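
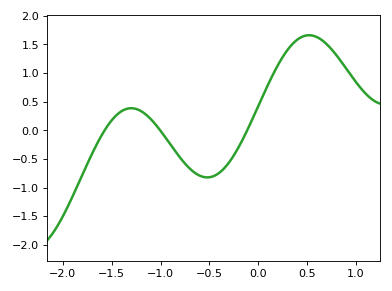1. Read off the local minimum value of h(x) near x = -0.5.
-0.8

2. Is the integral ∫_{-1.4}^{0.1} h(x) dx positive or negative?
negative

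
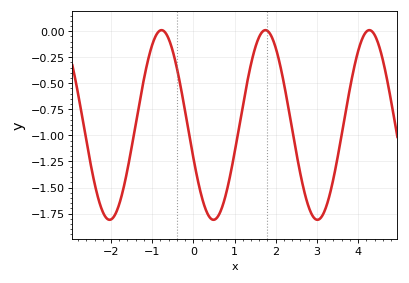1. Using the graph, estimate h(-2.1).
-1.8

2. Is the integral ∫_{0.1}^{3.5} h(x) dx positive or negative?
negative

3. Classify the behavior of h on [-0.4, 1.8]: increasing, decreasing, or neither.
neither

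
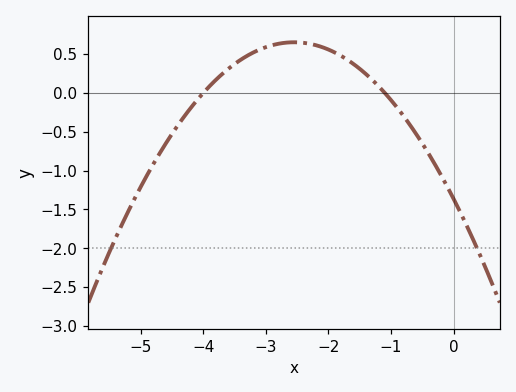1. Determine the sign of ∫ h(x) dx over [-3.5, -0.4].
positive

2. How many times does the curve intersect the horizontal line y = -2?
2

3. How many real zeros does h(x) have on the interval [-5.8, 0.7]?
2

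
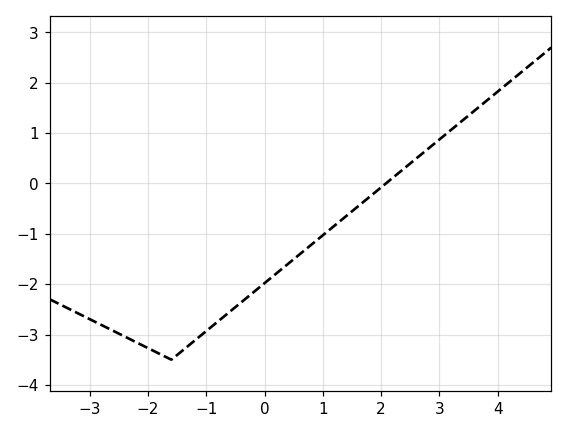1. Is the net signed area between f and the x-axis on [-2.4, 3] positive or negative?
negative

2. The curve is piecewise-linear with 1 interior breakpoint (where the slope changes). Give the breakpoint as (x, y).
(-1.6, -3.5)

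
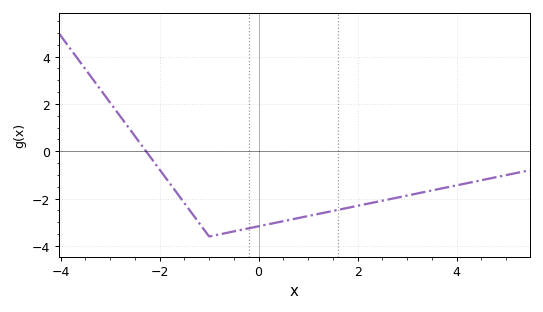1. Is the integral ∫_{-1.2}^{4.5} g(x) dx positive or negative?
negative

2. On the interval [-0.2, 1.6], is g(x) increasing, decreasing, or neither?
increasing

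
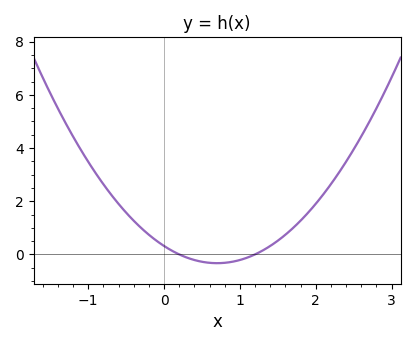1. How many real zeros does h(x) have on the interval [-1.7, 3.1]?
2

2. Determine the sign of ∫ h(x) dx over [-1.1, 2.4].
positive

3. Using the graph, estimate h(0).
0.4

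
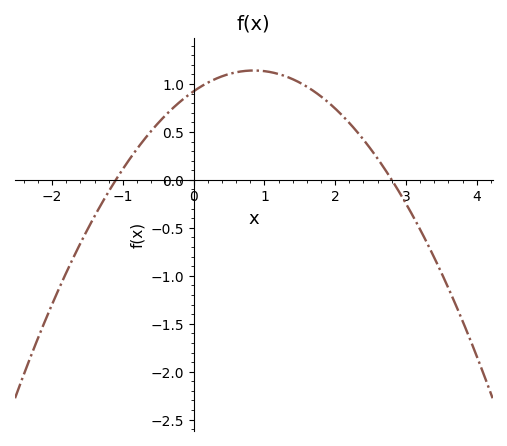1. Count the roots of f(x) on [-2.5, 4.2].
2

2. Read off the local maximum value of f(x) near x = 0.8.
1.15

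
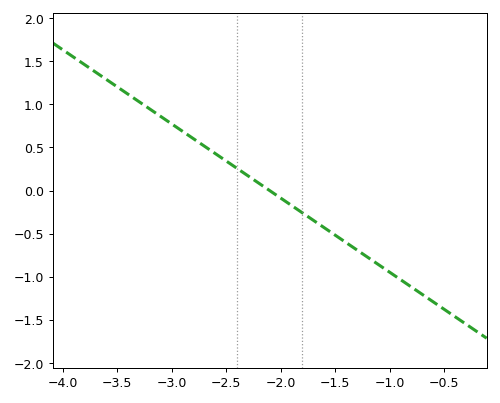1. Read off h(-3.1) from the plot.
0.85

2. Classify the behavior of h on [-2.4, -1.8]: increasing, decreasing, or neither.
decreasing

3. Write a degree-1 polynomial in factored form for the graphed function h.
y = -0.86(x + 2.1)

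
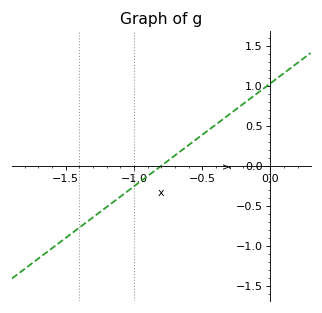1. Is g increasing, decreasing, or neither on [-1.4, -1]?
increasing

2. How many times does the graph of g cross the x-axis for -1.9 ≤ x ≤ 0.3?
1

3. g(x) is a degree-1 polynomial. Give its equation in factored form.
y = 1.29(x + 0.8)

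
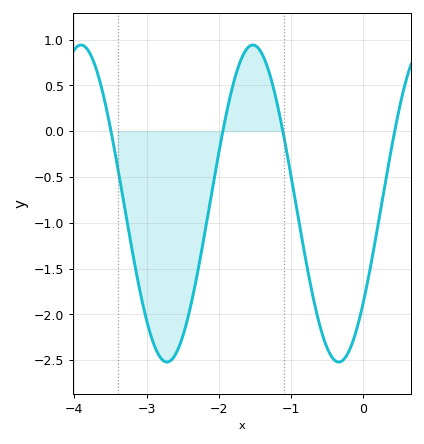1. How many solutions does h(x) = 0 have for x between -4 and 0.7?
4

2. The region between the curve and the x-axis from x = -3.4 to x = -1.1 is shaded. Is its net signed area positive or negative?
negative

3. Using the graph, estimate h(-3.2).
-1.3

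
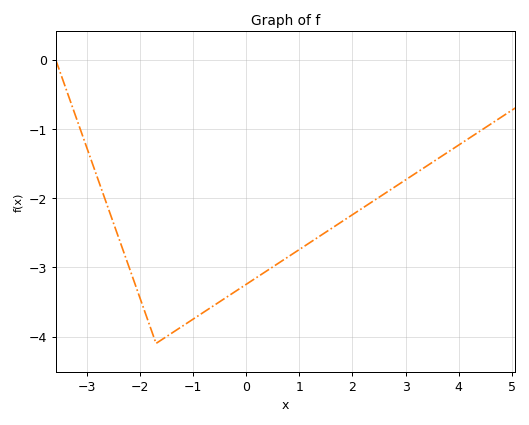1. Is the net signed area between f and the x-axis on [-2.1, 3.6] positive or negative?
negative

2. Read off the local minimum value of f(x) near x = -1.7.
-4.1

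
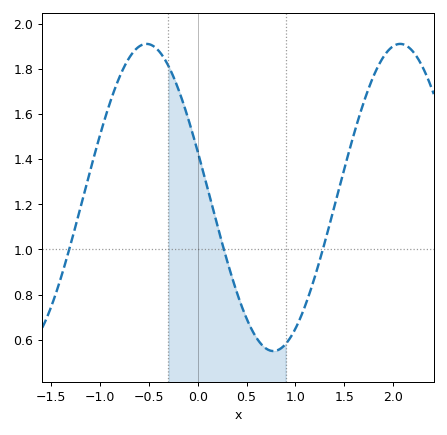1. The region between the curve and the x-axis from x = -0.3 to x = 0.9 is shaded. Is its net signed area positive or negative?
positive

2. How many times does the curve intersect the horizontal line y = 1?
3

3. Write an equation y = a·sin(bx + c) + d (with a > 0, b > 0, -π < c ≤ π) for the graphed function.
y = 0.68sin(2.4x + 2.8) + 1.23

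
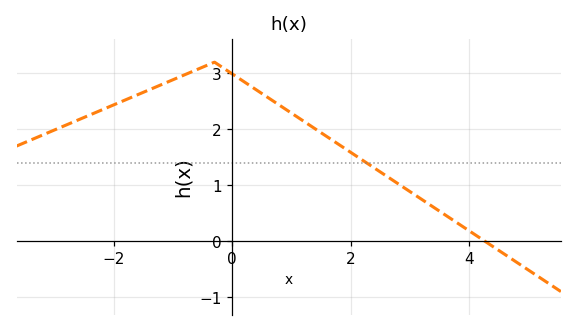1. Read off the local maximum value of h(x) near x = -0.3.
3.2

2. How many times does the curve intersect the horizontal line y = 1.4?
1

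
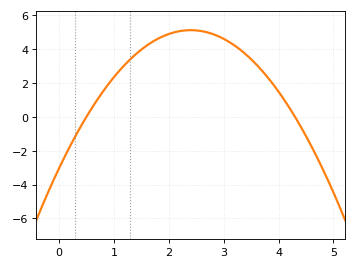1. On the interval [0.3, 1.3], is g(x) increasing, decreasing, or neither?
increasing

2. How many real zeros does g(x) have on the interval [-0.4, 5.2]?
2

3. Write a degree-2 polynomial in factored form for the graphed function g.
y = -1.42(x - 0.5)(x - 4.3)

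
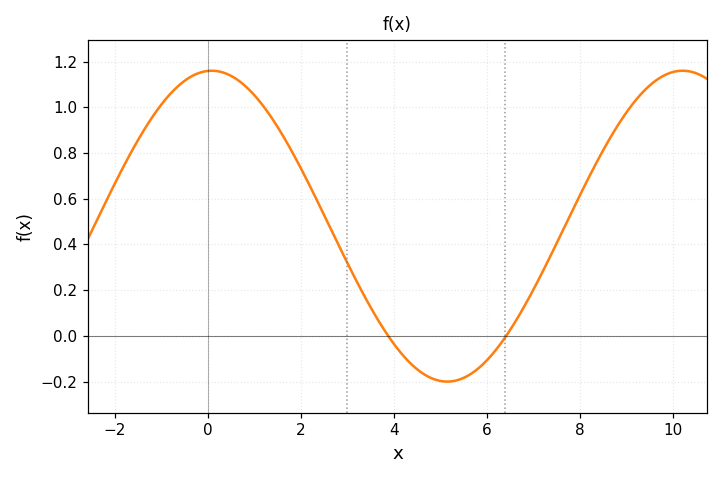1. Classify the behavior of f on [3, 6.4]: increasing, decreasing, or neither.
neither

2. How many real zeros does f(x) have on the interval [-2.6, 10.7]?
2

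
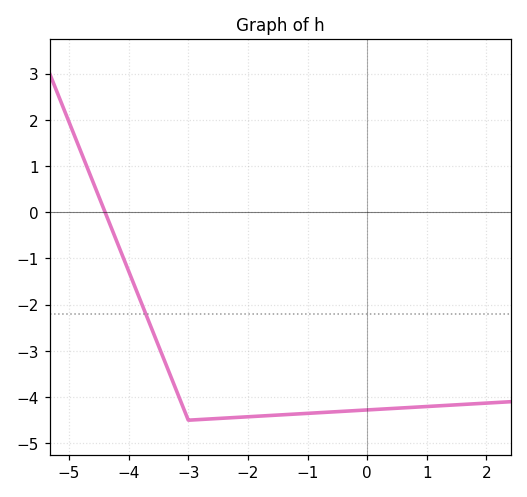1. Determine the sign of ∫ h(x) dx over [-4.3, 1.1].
negative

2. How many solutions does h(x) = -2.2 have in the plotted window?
1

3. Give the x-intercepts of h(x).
-4.4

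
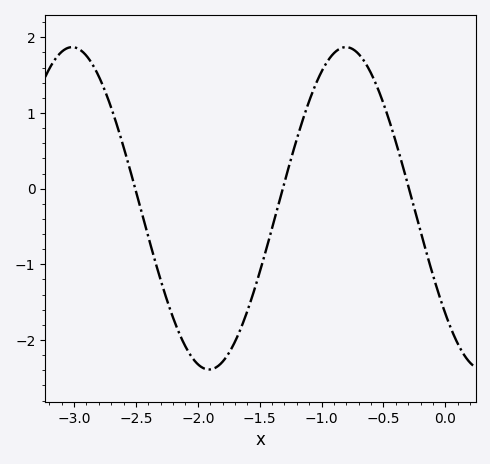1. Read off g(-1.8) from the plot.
-2.3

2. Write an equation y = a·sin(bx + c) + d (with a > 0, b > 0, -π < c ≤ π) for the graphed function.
y = 2.13sin(2.8x - 2.4) - 0.26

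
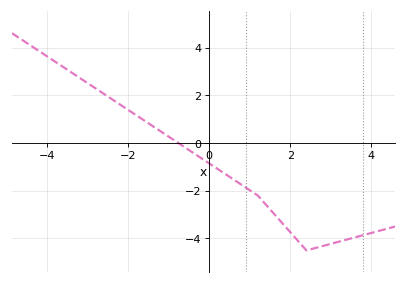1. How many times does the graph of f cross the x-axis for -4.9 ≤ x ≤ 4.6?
1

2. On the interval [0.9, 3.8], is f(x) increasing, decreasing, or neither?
neither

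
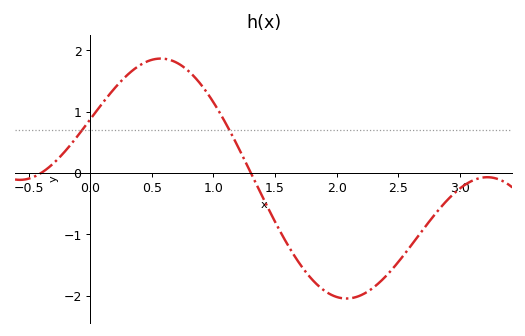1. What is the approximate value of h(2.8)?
-0.67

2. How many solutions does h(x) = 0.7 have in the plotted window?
2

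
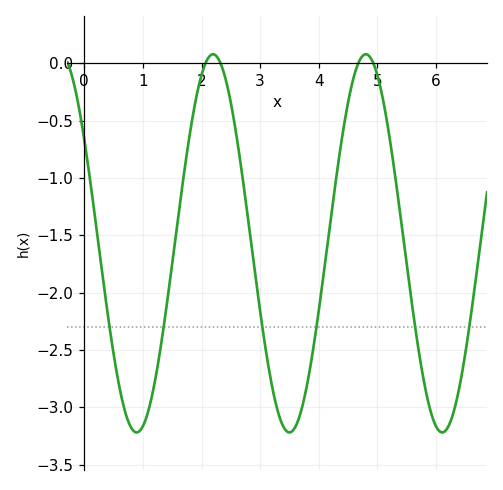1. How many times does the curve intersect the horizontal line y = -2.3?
6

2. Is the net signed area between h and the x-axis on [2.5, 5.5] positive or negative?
negative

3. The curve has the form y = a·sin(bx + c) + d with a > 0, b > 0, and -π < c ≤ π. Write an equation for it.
y = 1.65sin(2.4x + 2.6) - 1.57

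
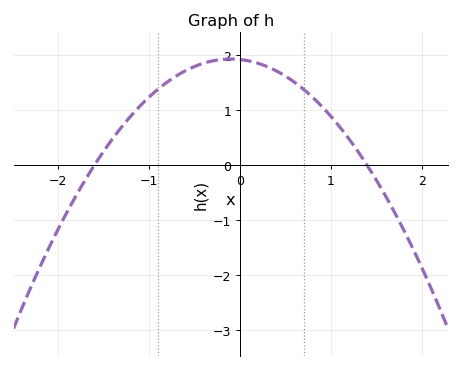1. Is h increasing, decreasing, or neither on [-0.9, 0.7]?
neither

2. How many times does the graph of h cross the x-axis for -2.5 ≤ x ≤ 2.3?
2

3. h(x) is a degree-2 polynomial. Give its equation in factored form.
y = -0.86(x + 1.6)(x - 1.4)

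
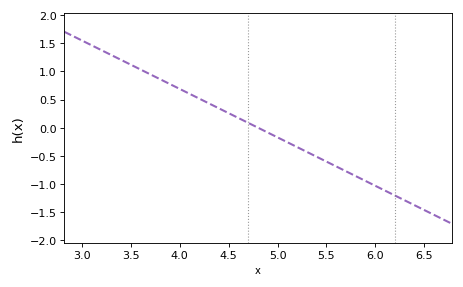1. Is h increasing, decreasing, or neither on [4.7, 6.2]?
decreasing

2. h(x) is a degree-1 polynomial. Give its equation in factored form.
y = -0.86(x - 4.8)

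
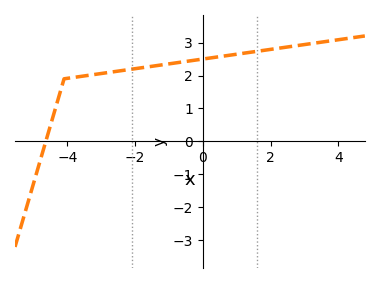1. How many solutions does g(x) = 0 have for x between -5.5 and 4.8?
1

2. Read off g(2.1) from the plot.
2.81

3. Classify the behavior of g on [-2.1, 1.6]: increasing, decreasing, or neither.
increasing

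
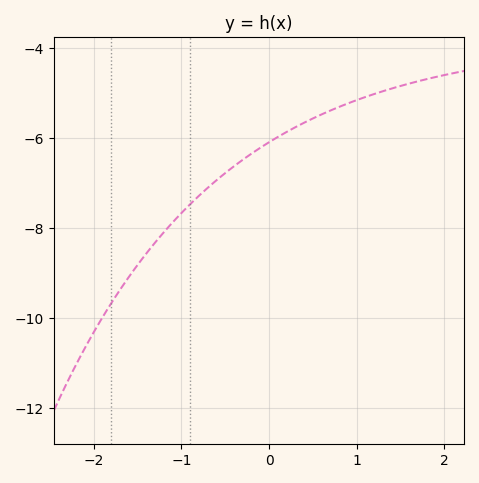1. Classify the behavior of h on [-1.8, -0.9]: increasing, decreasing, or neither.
increasing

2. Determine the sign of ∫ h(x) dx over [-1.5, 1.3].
negative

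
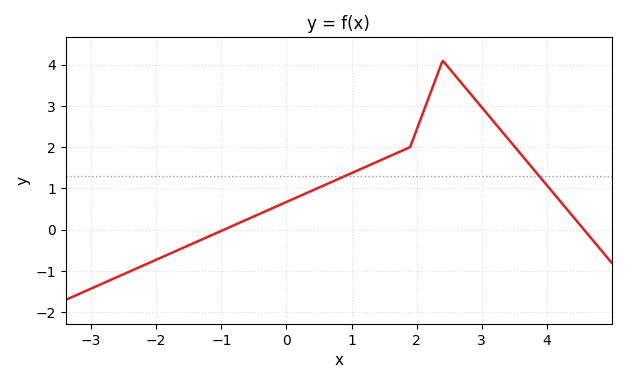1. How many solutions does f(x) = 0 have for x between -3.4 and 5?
2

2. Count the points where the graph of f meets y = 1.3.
2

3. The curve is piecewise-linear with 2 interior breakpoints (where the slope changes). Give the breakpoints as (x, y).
(1.9, 2); (2.4, 4.1)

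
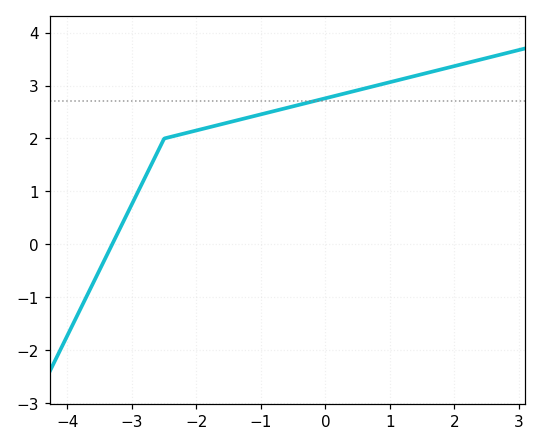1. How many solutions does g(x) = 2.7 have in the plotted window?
1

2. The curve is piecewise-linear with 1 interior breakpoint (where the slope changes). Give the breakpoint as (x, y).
(-2.5, 2)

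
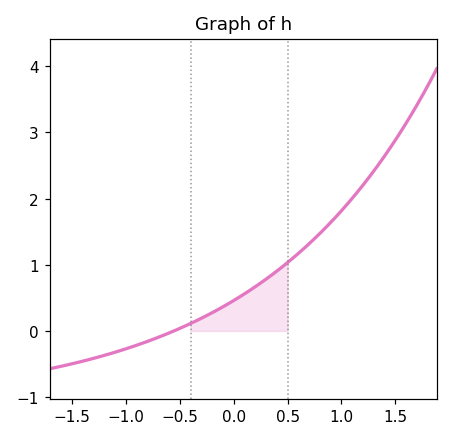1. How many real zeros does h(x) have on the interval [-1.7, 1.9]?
1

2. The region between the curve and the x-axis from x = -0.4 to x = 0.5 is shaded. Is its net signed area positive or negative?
positive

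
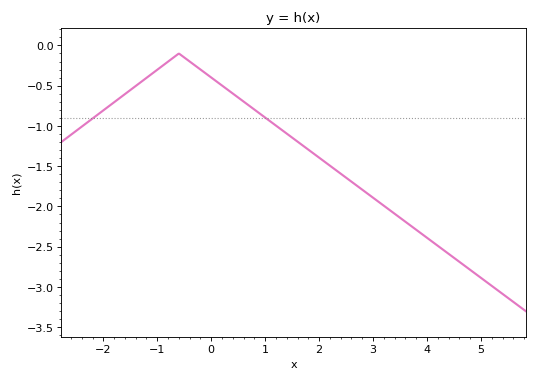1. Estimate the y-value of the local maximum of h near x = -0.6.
-0.101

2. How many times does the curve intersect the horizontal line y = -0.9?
2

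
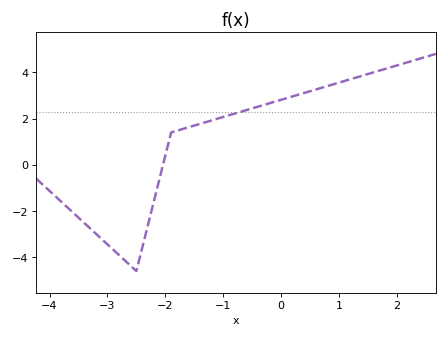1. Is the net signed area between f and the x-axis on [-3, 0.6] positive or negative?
positive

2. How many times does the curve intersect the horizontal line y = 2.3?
1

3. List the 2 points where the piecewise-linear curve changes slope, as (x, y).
(-2.5, -4.6); (-1.9, 1.4)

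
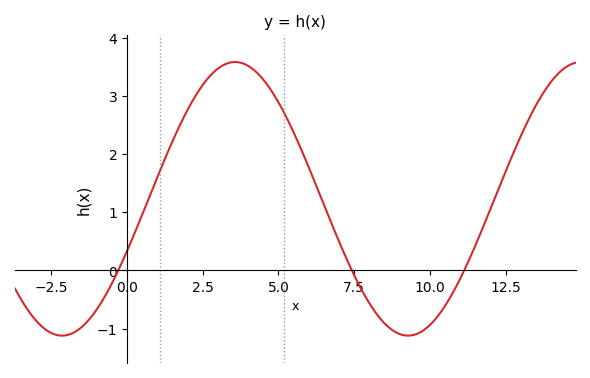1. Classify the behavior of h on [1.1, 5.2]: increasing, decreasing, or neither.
neither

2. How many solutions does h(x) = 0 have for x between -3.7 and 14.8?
3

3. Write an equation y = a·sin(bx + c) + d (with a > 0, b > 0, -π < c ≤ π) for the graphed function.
y = 2.35sin(0.55x - 0.39) + 1.23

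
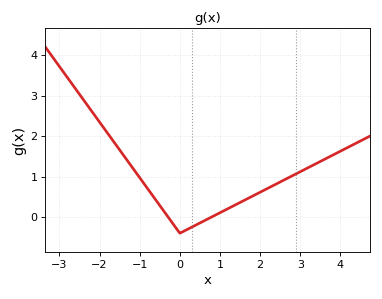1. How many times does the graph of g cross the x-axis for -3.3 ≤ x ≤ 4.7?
2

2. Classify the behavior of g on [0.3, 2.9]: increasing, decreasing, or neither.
increasing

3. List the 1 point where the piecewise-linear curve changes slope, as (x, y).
(0, -0.4)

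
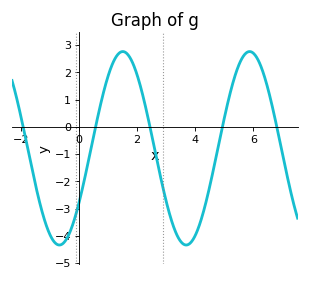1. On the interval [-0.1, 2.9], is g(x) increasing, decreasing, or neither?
neither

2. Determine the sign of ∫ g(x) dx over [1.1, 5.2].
negative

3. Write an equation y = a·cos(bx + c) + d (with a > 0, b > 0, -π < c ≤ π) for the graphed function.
y = 3.55cos(1.44x - 2.17) - 0.79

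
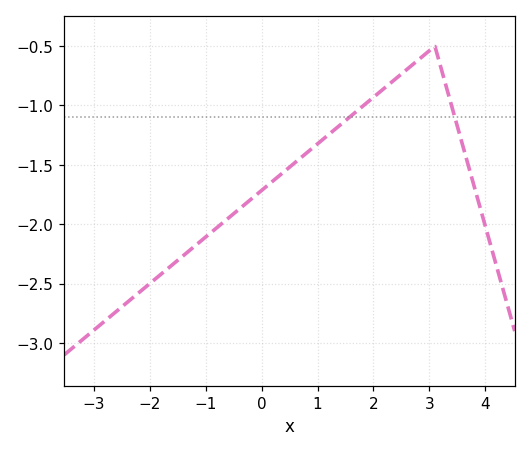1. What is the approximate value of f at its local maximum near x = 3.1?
-0.501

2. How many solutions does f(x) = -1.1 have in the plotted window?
2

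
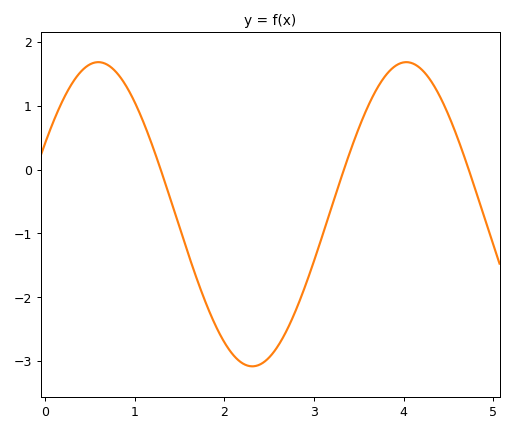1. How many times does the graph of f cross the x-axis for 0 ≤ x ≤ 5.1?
3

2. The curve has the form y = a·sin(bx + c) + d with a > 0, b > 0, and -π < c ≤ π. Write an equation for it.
y = 2.38sin(1.8x + 0.48) - 0.7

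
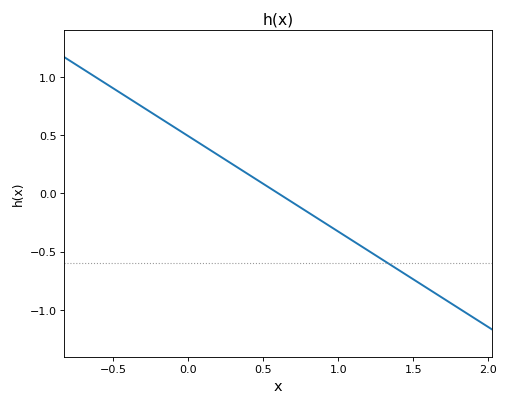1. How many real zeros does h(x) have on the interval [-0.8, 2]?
1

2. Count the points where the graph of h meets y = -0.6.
1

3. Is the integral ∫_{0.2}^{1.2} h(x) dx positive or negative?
negative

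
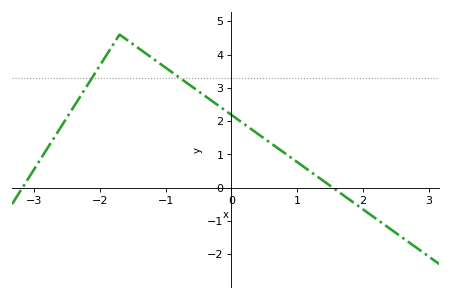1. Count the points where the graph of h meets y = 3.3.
2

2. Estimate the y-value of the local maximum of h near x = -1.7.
4.6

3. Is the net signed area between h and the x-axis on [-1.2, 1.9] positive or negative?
positive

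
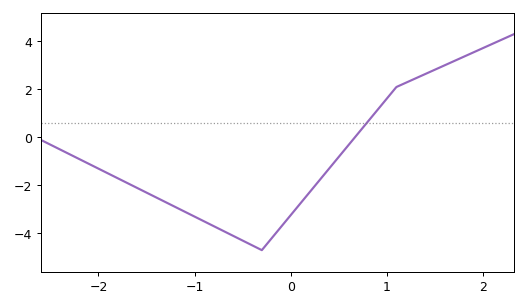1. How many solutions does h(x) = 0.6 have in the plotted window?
1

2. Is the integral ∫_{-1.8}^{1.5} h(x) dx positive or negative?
negative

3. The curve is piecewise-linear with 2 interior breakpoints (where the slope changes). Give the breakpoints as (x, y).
(-0.3, -4.7); (1.1, 2.1)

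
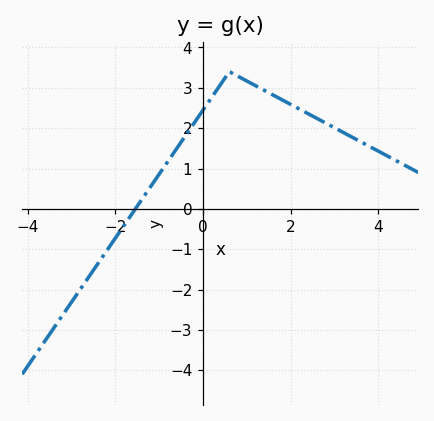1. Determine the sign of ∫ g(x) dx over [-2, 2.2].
positive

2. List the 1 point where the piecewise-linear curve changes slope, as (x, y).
(0.6, 3.4)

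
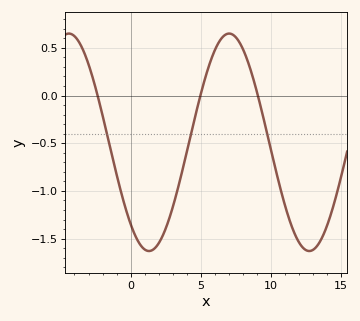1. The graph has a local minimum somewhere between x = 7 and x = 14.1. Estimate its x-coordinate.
12.5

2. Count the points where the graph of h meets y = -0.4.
3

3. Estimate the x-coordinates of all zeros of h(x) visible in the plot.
-2.5, 5, 9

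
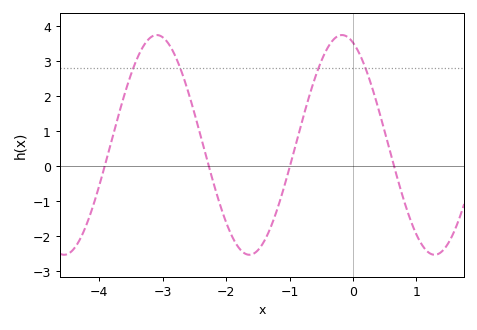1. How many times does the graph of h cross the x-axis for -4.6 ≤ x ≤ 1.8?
4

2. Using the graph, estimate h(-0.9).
0.628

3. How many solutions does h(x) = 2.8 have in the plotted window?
4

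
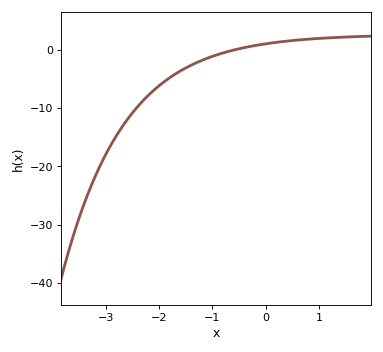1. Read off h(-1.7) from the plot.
-4.2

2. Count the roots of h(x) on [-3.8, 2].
1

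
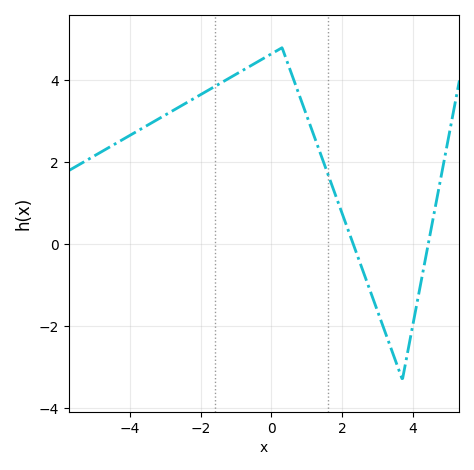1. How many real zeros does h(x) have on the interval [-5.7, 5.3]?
2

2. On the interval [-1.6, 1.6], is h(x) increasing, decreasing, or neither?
neither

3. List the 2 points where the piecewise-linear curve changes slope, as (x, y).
(0.3, 4.8); (3.7, -3.3)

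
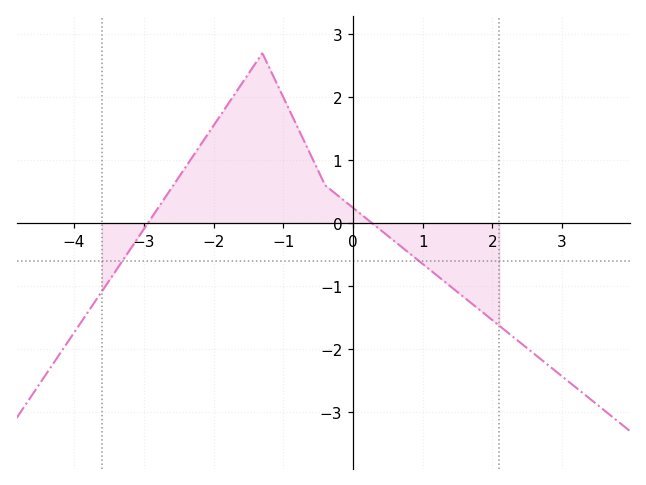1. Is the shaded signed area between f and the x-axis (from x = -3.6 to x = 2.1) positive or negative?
positive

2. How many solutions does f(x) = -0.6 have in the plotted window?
2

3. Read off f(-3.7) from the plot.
-1.2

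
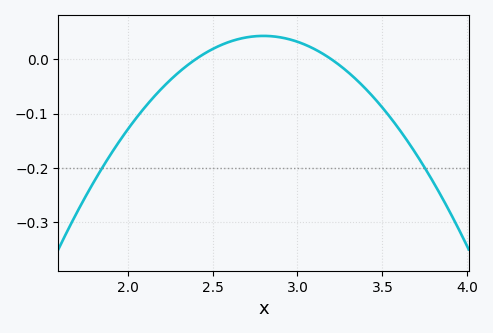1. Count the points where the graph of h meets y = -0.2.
2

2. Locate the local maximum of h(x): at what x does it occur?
2.8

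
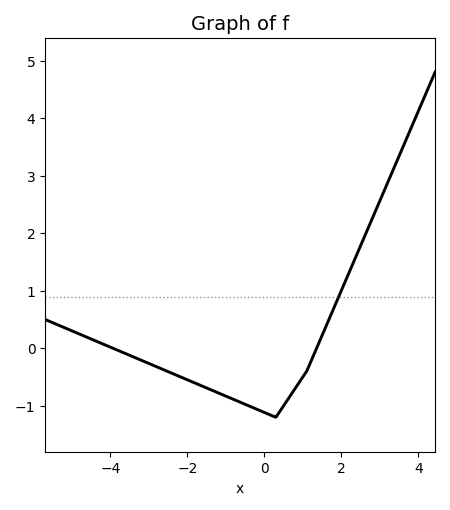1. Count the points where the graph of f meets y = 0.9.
1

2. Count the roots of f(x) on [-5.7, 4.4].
2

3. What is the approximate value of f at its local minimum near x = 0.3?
-1.2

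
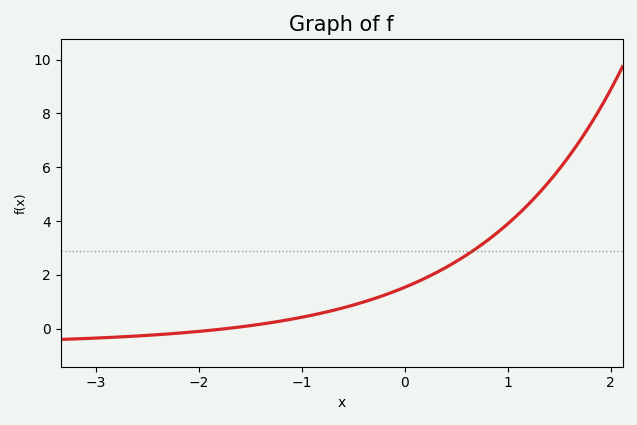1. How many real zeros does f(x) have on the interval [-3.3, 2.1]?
1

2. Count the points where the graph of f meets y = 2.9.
1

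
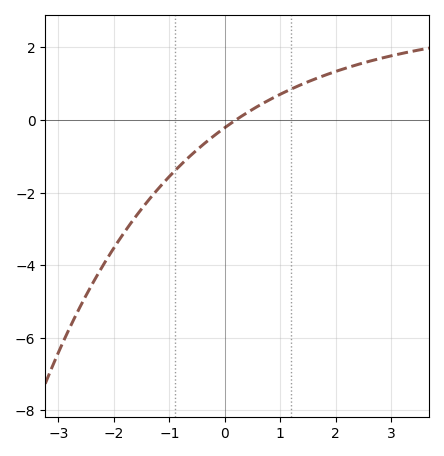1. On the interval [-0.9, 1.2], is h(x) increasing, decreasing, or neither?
increasing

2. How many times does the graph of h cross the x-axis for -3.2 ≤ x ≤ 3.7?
1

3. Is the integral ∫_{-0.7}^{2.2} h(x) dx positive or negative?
positive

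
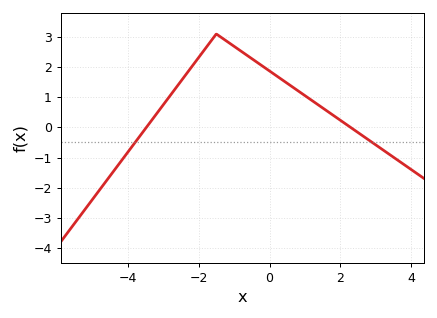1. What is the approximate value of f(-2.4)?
1.68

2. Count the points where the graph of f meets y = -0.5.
2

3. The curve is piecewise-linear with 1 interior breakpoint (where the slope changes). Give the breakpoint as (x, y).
(-1.5, 3.1)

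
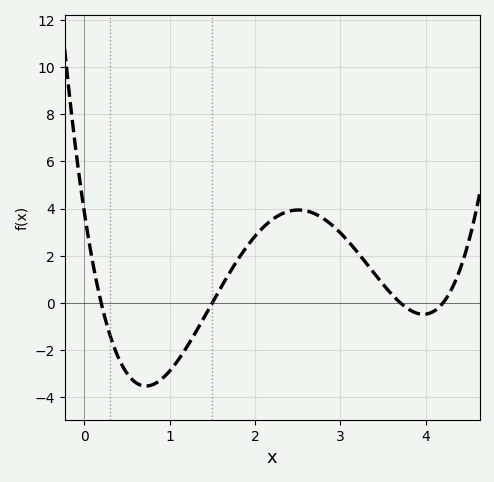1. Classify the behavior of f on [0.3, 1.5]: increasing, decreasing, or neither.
neither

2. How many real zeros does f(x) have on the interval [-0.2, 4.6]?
4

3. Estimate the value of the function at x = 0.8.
-3.4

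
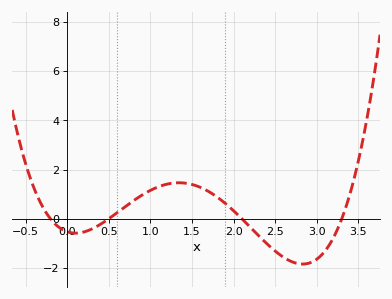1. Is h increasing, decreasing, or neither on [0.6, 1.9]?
neither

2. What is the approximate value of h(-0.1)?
-0.341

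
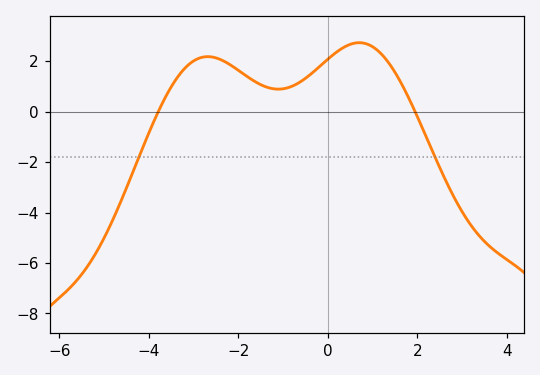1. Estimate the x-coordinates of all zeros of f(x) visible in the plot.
-3.79, 1.95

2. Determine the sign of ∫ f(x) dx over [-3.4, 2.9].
positive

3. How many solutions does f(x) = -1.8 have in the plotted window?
2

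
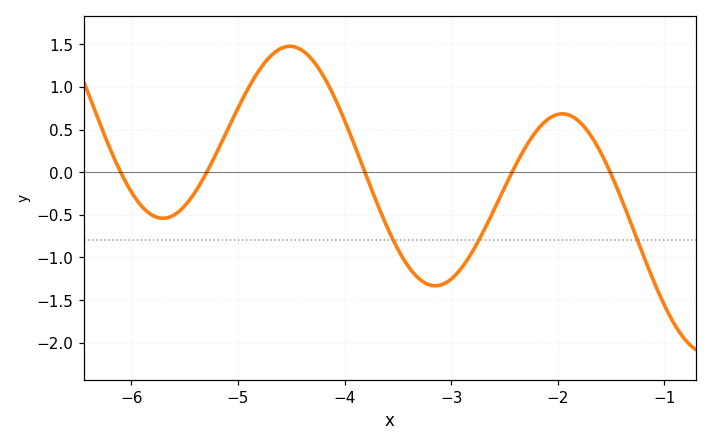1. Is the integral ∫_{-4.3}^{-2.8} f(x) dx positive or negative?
negative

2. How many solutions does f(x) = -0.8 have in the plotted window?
3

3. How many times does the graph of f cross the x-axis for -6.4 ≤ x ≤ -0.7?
5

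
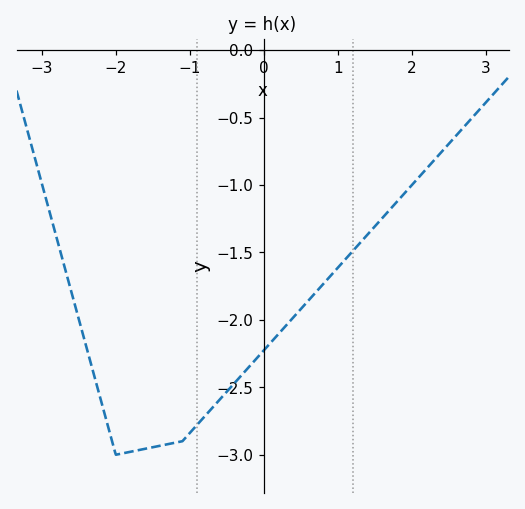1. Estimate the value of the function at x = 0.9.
-1.65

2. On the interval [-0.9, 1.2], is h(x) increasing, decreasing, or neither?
increasing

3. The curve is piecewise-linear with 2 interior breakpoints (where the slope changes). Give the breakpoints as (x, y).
(-2, -3); (-1.1, -2.9)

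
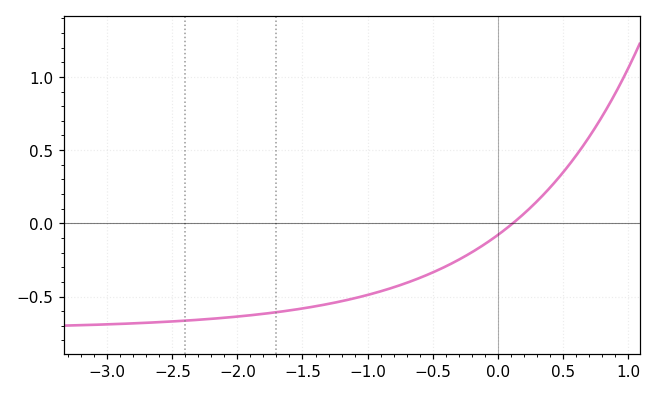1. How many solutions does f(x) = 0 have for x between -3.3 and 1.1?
1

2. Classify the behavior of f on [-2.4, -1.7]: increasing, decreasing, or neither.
increasing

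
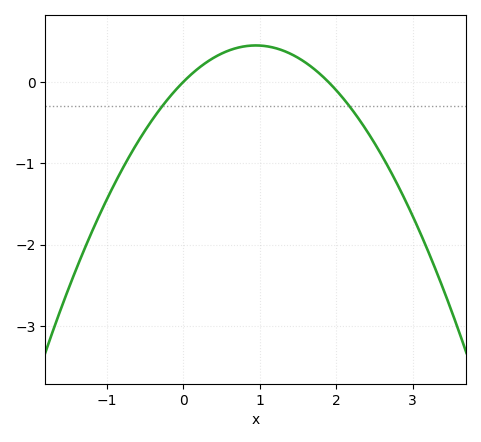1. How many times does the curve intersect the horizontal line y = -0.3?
2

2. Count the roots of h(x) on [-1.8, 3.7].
2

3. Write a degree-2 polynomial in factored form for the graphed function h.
y = -0.5(x - 0)(x - 1.9)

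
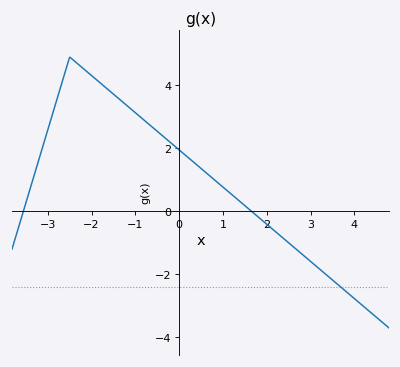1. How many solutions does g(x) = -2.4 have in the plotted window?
1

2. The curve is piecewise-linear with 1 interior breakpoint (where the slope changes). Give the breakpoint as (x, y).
(-2.5, 4.9)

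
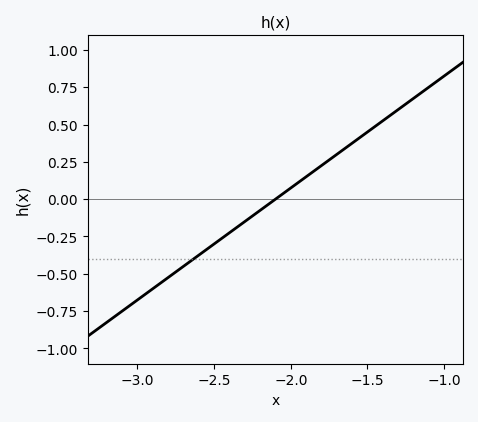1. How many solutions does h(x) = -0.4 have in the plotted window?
1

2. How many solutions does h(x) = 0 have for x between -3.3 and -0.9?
1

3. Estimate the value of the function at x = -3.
-0.65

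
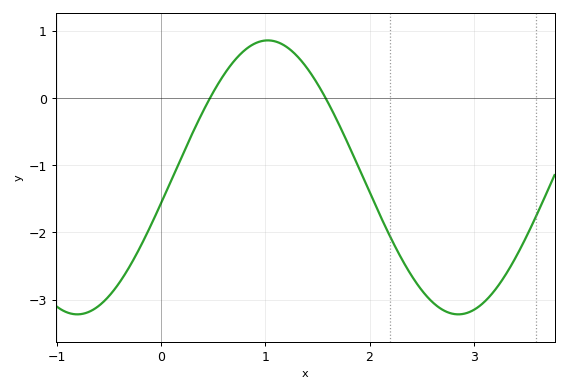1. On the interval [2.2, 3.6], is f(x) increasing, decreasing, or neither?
neither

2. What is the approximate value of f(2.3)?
-2.37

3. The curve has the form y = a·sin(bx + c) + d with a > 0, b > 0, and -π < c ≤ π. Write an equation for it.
y = 2.04sin(1.72x - 0.192) - 1.18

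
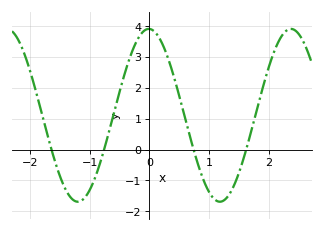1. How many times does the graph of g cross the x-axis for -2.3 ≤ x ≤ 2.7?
4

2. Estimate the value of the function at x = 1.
-1.37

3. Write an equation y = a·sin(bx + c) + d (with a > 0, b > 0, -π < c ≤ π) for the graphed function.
y = 2.8sin(2.64x + 1.59) + 1.11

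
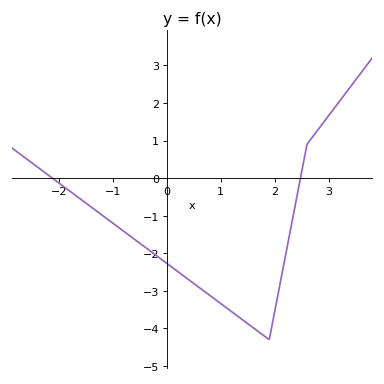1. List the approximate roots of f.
-2.1, 2.5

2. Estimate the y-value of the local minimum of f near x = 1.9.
-4.3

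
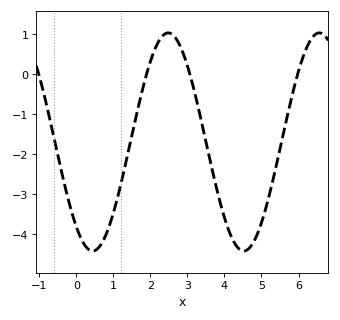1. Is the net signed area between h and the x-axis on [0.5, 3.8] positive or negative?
negative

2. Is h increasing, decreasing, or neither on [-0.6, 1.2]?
neither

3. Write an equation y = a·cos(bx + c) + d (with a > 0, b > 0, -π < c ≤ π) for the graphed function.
y = 2.73cos(1.5x + 2.5) - 1.7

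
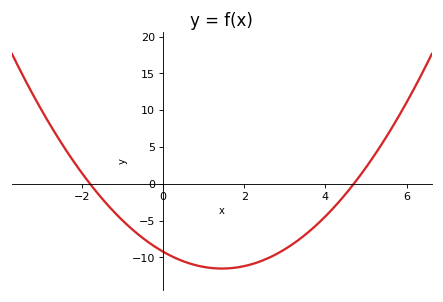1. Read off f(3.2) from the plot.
-8.18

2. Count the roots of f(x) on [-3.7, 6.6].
2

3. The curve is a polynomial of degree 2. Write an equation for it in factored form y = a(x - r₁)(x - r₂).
y = 1.09(x + 1.8)(x - 4.7)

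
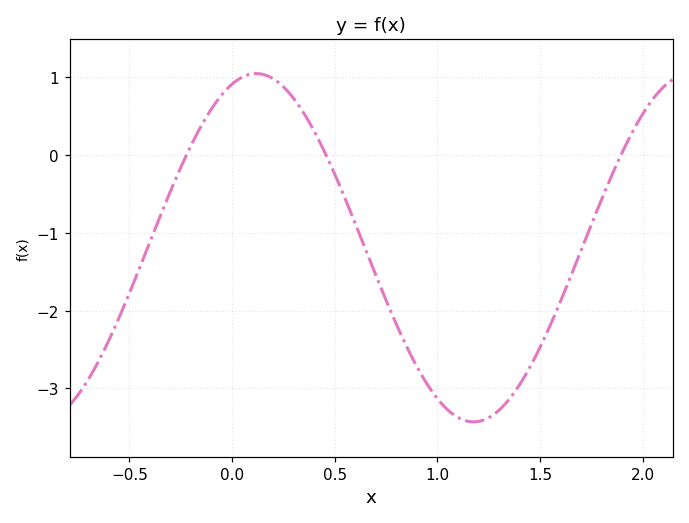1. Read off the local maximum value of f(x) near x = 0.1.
1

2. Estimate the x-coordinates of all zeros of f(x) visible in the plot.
-0.2, 0.45, 1.9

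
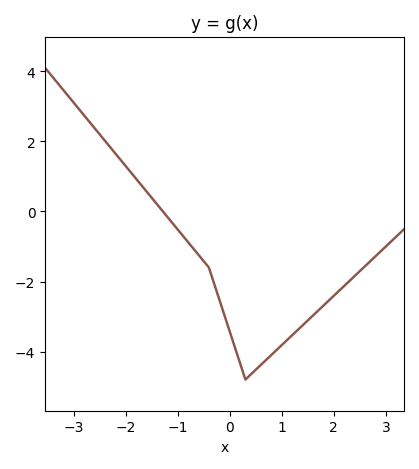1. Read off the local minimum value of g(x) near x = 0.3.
-4.8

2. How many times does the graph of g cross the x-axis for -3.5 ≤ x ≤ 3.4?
1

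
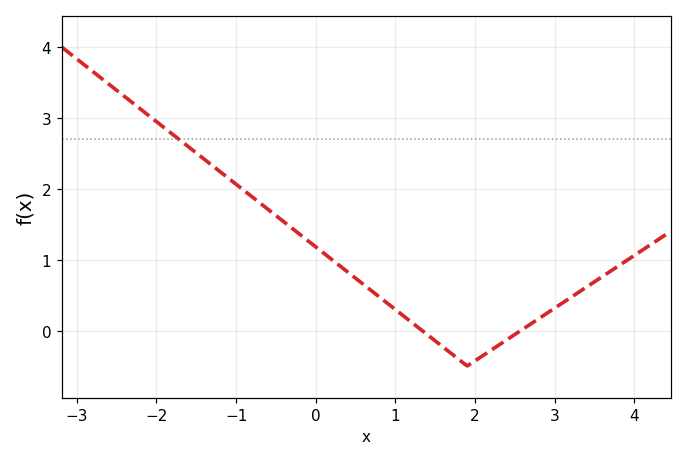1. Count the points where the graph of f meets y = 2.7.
1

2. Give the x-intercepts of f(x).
1.34, 2.57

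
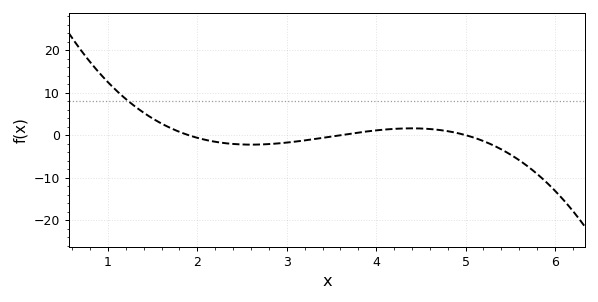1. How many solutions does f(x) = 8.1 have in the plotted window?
1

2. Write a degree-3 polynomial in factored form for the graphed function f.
y = -1.33(x - 1.9)(x - 3.6)(x - 5)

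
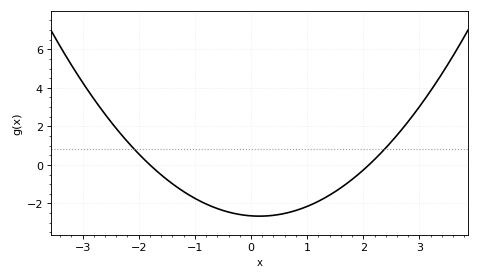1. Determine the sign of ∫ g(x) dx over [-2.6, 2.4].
negative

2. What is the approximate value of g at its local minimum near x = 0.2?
-2.6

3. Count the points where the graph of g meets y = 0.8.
2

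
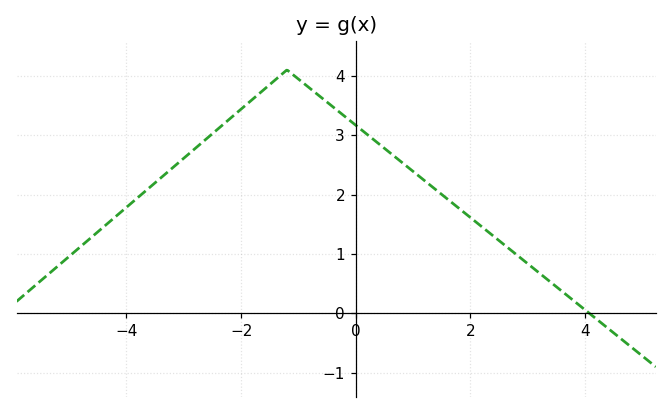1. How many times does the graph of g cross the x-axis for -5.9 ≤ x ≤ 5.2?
1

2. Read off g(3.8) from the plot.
0.215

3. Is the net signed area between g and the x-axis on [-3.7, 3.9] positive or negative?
positive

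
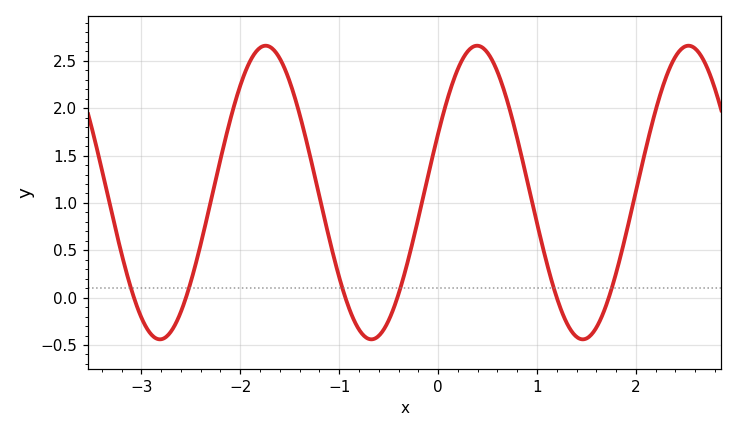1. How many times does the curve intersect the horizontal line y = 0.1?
6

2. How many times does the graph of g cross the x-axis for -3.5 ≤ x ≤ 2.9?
6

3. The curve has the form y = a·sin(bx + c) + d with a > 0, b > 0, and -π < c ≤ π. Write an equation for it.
y = 1.55sin(2.9x + 0.41) + 1.11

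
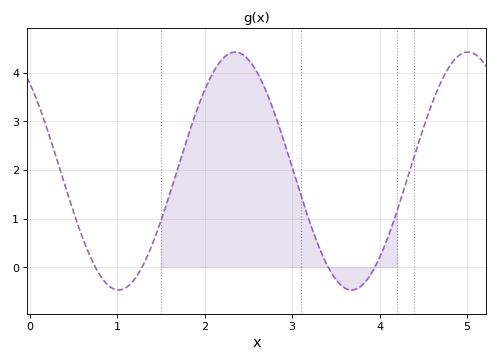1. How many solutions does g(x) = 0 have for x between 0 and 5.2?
4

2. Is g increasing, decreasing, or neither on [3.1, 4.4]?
neither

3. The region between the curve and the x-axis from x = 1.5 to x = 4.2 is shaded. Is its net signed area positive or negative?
positive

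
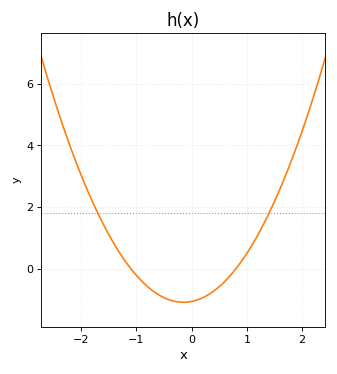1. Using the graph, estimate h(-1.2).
0.24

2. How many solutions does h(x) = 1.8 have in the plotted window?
2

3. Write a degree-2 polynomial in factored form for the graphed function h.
y = 1.2(x + 1.1)(x - 0.8)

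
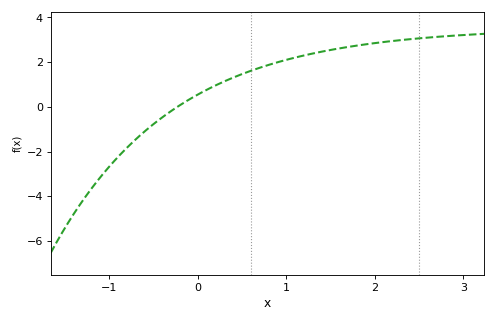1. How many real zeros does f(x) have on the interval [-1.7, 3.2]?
1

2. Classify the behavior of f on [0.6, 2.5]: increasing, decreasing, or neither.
increasing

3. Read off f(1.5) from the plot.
2.55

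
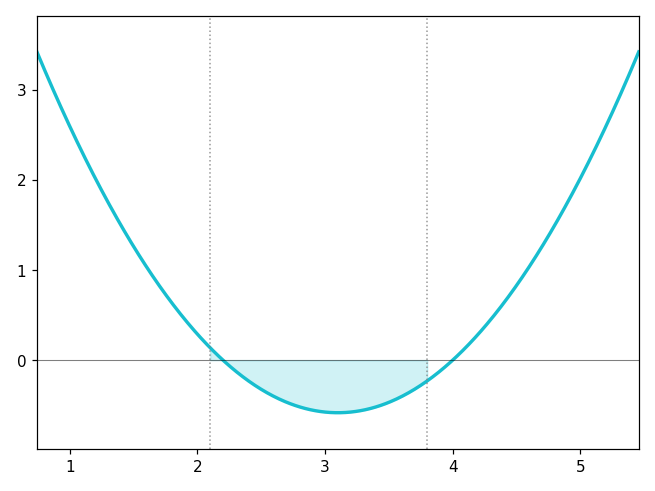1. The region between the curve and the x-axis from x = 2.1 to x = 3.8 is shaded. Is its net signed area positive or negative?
negative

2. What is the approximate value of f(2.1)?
0.137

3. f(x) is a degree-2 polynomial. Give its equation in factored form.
y = 0.72(x - 2.2)(x - 4)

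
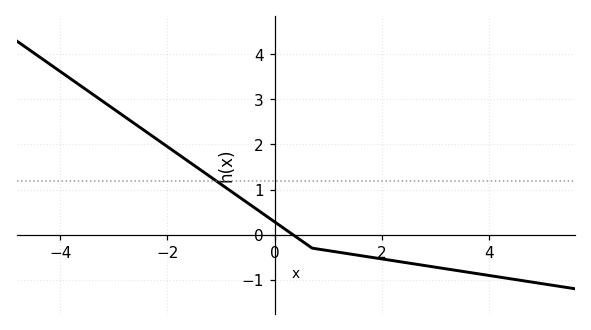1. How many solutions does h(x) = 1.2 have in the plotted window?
1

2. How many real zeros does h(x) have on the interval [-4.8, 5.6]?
1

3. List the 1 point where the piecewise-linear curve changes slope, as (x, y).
(0.7, -0.3)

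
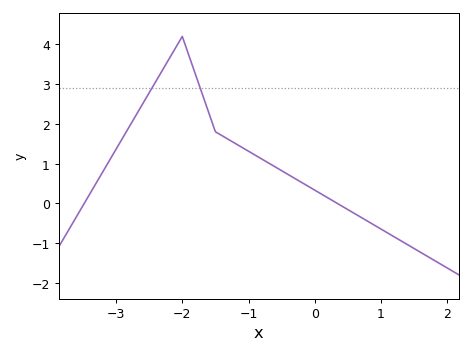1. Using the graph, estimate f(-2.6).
2.5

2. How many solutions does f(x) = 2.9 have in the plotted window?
2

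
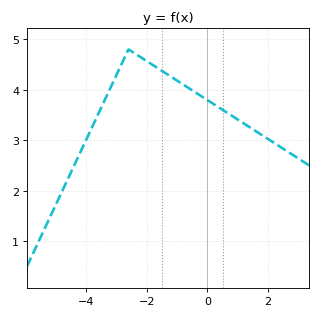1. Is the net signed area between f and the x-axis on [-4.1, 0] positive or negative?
positive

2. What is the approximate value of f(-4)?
3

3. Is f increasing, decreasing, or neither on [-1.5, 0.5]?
decreasing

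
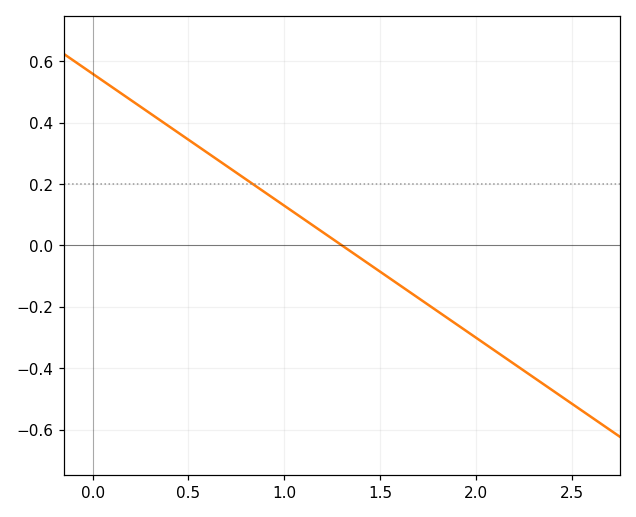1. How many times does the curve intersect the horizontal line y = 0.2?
1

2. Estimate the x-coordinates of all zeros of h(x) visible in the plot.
1.3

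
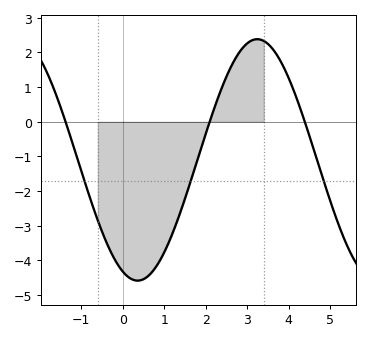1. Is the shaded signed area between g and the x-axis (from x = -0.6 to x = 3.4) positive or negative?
negative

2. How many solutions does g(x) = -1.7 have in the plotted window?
3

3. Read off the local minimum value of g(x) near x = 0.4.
-4.6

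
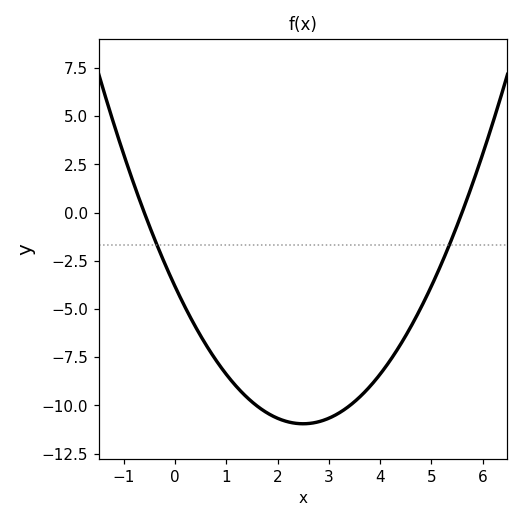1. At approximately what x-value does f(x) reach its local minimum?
2.5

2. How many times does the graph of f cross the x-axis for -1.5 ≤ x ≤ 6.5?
2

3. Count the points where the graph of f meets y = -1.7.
2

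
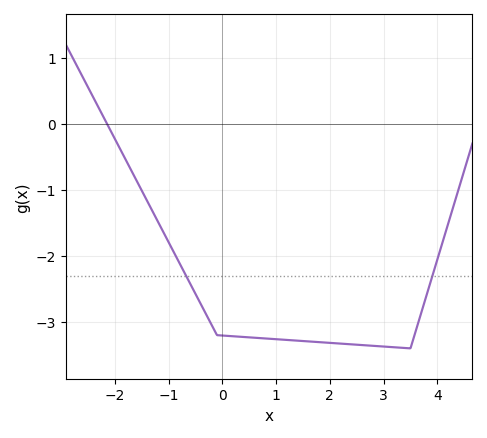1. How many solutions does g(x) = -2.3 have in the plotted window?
2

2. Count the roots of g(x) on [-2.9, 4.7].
1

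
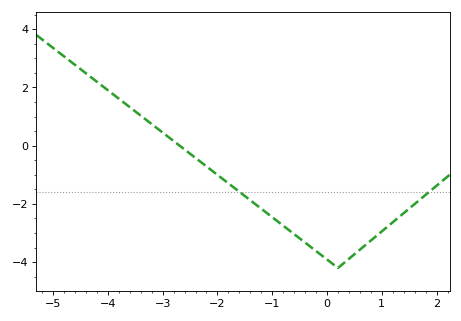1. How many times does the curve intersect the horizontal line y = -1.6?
2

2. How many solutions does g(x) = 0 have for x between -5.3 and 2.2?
1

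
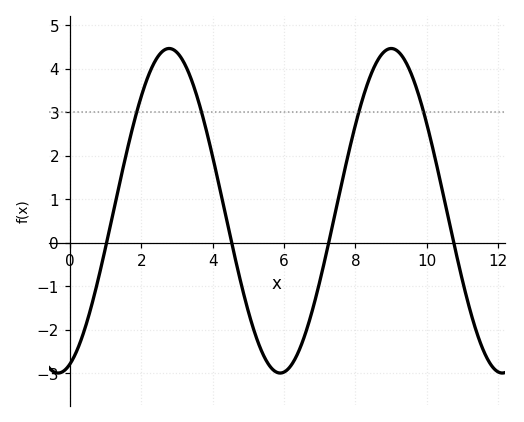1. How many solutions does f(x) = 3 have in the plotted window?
4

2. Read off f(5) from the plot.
-1.57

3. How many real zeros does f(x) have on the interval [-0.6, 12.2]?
4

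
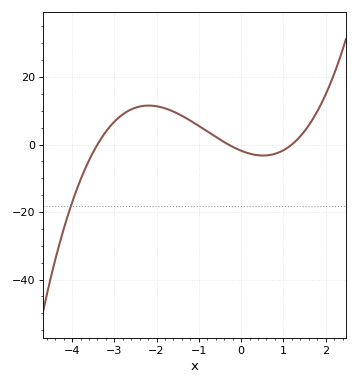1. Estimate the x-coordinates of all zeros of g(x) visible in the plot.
-3.4, -0.3, 1.2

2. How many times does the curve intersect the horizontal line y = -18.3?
1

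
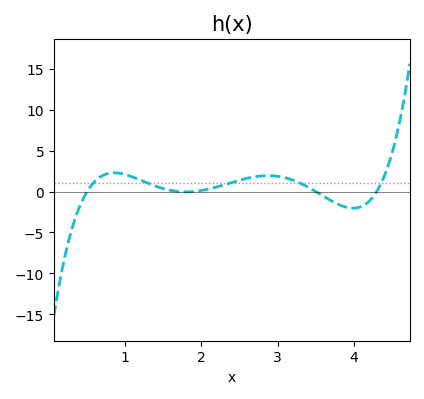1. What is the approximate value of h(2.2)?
0.5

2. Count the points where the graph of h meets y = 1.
5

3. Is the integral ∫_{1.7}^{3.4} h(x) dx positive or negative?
positive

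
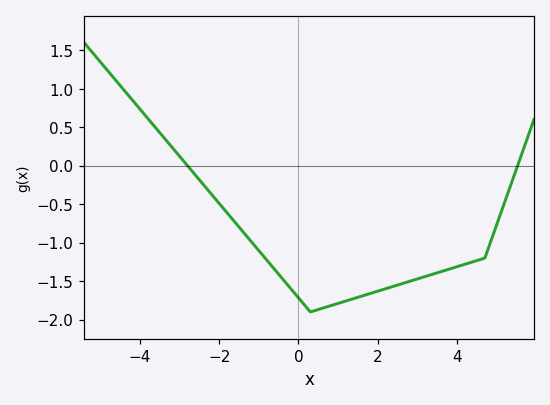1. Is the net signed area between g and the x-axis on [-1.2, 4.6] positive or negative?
negative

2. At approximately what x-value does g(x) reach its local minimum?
0.4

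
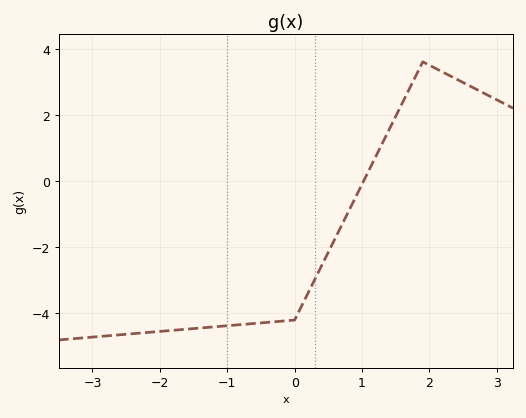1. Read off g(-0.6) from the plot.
-4.4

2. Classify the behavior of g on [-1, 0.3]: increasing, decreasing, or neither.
increasing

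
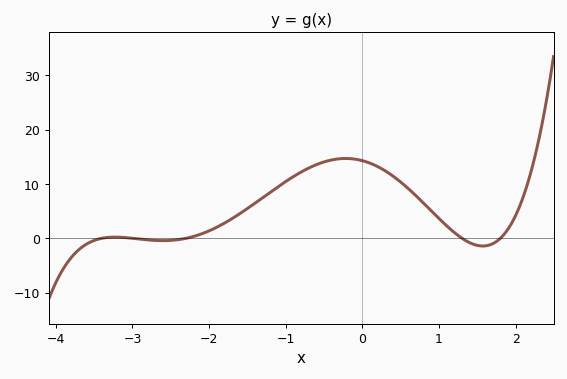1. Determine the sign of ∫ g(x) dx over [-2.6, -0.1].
positive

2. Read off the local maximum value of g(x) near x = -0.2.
15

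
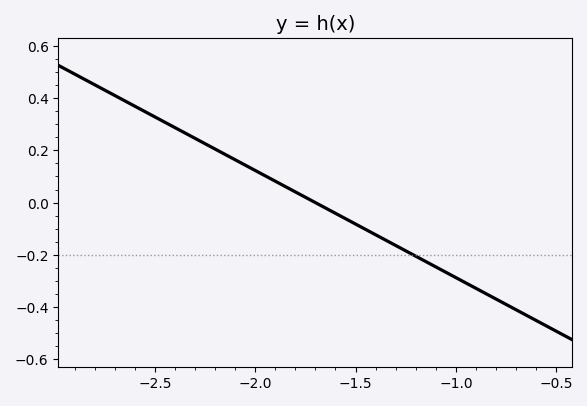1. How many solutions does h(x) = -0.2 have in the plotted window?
1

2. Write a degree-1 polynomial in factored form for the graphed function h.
y = -0.41(x + 1.7)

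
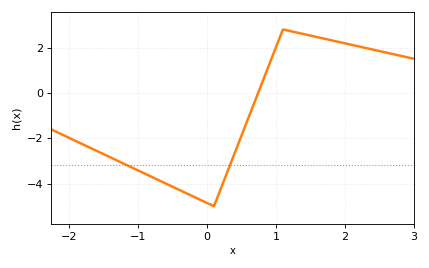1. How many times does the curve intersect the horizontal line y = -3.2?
2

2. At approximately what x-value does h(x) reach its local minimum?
0.1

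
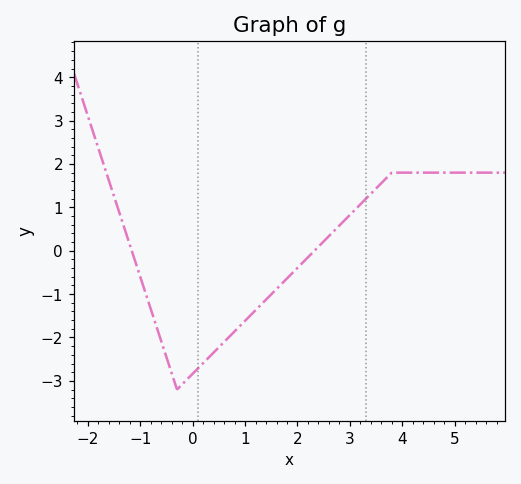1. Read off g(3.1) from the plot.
0.946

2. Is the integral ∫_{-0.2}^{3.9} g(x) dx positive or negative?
negative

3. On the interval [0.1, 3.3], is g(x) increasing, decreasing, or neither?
increasing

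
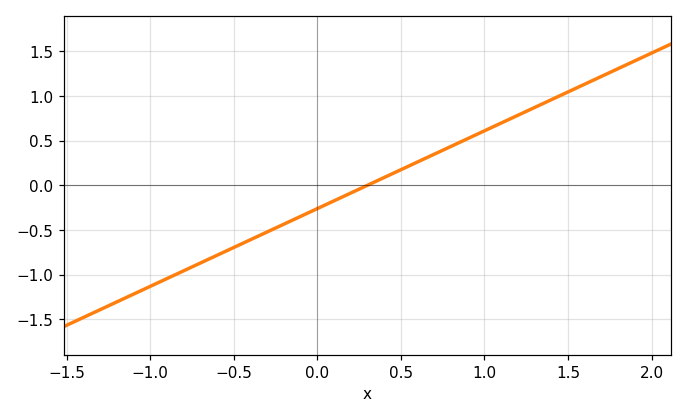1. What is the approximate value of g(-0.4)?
-0.6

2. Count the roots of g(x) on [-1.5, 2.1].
1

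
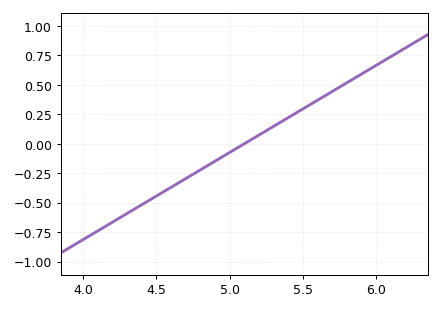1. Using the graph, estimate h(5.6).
0.35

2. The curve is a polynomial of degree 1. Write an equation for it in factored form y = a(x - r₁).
y = 0.74(x - 5.1)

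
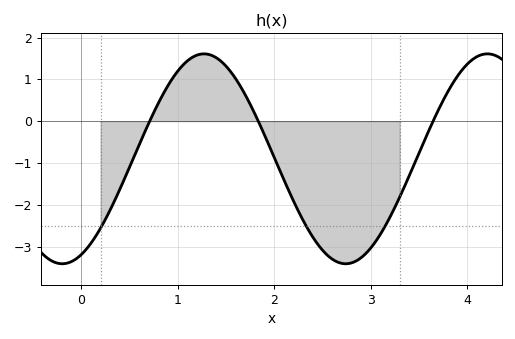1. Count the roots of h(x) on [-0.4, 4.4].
3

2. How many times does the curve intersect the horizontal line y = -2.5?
3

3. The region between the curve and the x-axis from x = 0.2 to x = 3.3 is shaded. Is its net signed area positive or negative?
negative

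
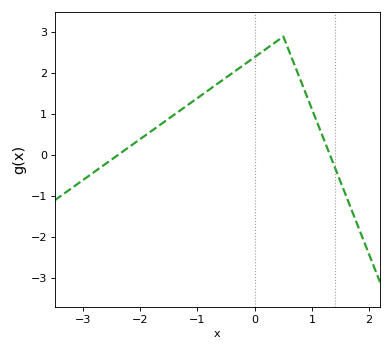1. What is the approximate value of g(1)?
1.12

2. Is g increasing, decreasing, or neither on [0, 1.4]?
neither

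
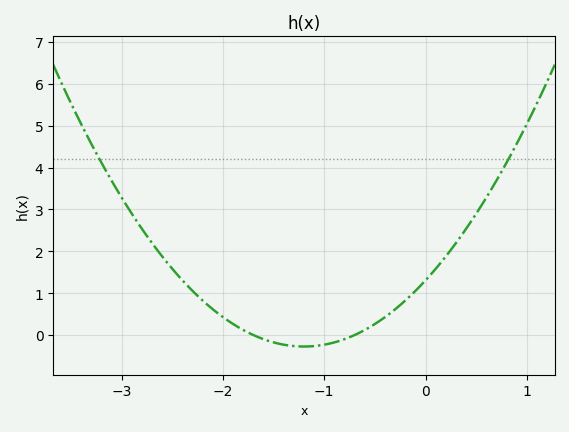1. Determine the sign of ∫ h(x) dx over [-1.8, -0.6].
negative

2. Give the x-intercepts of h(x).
-1.7, -0.7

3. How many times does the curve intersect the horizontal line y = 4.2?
2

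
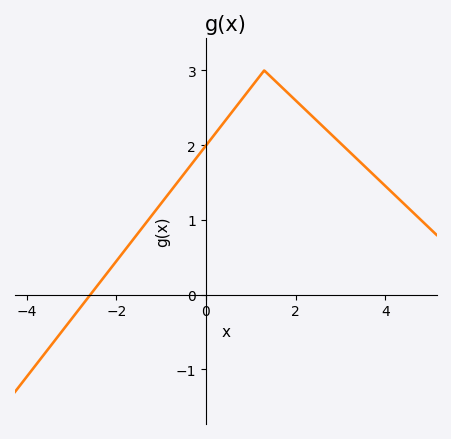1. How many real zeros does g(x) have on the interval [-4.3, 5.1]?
1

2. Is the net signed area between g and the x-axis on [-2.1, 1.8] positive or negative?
positive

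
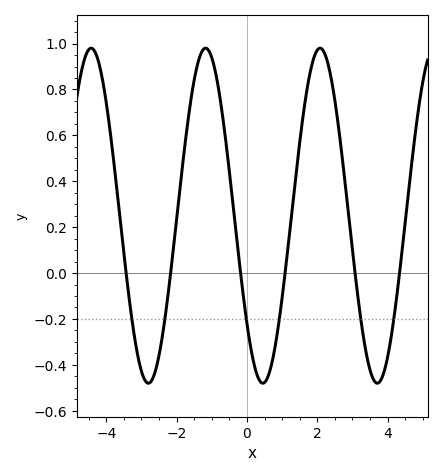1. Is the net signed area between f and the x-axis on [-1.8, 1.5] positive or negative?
positive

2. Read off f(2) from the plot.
0.972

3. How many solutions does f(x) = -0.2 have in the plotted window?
6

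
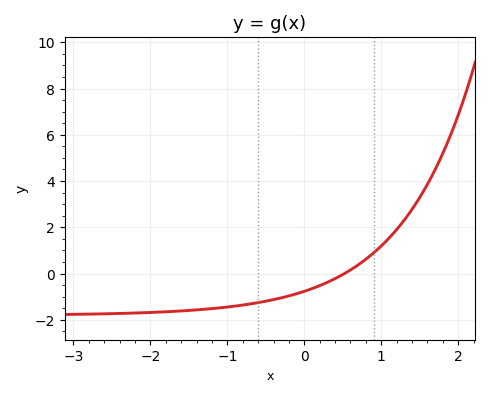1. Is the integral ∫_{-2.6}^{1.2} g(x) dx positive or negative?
negative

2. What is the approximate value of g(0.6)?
0.154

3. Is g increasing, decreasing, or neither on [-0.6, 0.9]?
increasing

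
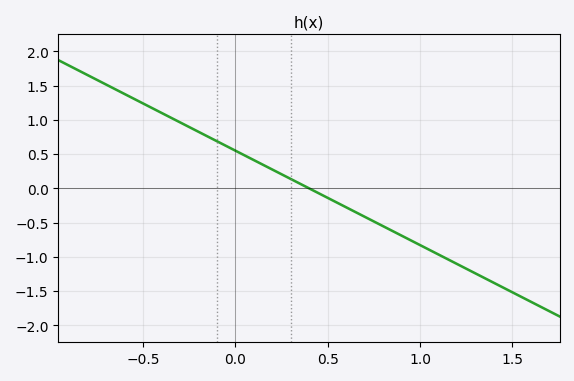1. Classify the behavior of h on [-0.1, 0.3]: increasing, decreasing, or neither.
decreasing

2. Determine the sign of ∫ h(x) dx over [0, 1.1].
negative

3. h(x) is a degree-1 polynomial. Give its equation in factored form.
y = -1.38(x - 0.4)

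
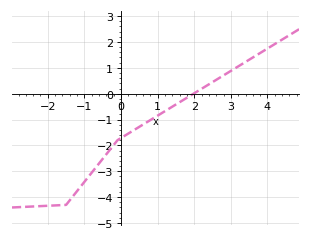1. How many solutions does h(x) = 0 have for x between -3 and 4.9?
1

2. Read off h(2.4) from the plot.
0.362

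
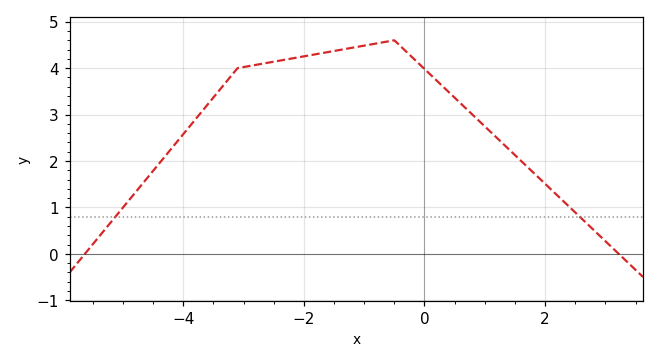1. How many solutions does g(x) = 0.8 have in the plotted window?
2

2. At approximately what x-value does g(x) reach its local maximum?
-0.6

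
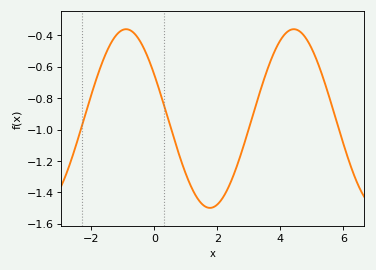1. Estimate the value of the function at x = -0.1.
-0.6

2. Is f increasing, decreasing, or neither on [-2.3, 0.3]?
neither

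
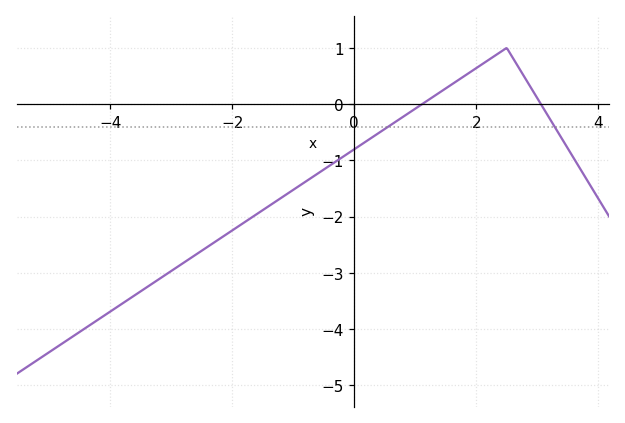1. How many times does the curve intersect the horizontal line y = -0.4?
2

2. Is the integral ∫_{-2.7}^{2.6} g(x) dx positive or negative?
negative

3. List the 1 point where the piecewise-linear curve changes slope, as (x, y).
(2.5, 1)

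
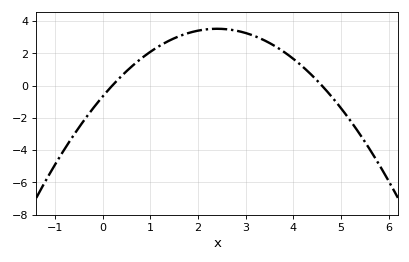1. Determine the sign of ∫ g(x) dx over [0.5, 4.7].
positive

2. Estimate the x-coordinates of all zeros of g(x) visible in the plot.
0.2, 4.6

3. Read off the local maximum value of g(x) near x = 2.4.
3.53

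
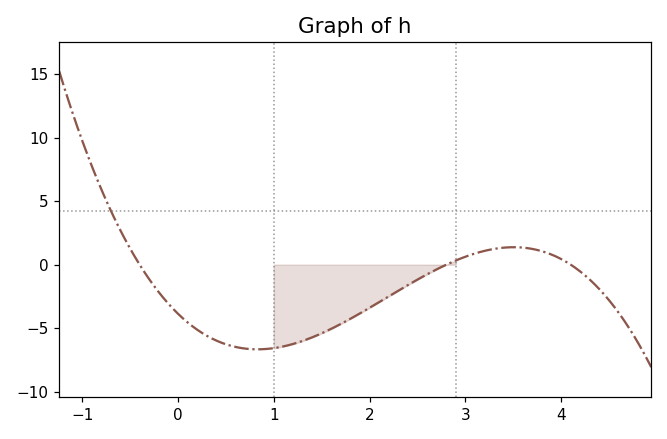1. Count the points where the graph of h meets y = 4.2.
1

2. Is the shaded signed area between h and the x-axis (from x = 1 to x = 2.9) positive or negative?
negative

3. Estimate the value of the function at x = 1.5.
-5.39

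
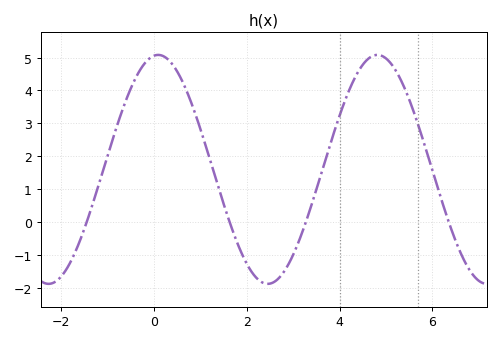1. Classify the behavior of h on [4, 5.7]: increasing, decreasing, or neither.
neither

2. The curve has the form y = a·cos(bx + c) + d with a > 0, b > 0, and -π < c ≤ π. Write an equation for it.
y = 3.48cos(1.3x - 0.12) + 1.6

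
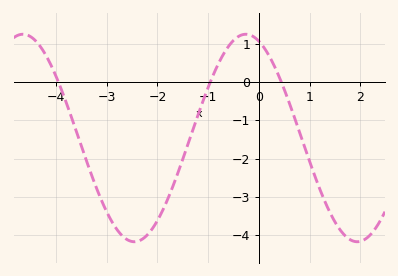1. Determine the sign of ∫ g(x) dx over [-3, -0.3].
negative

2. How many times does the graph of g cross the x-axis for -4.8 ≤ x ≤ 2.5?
3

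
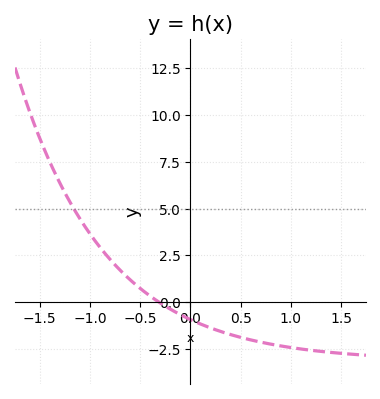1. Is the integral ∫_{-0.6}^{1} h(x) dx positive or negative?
negative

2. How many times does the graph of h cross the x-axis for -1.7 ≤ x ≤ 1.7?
1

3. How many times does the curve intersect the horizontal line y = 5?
1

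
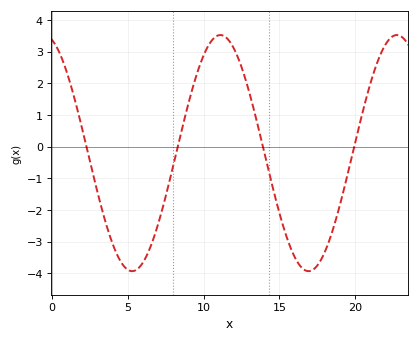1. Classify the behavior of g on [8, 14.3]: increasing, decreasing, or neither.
neither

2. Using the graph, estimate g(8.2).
-0.182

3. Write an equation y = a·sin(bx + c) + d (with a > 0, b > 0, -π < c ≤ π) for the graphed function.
y = 3.73sin(0.54x + 1.86) - 0.2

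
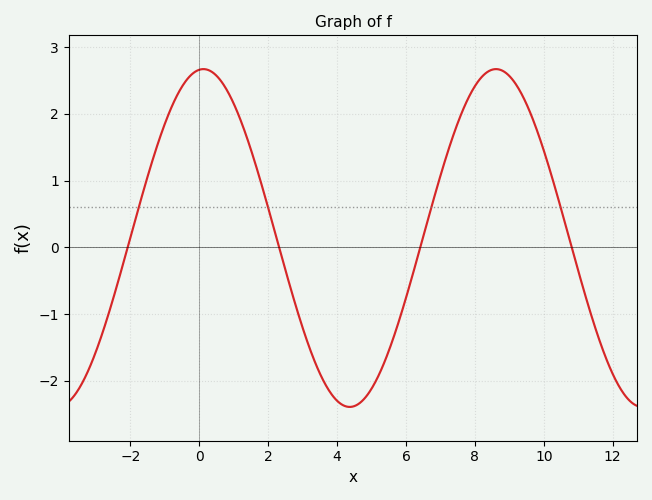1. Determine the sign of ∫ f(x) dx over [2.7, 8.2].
negative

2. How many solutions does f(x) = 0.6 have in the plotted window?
4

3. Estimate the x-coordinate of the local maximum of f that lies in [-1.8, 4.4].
0.124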